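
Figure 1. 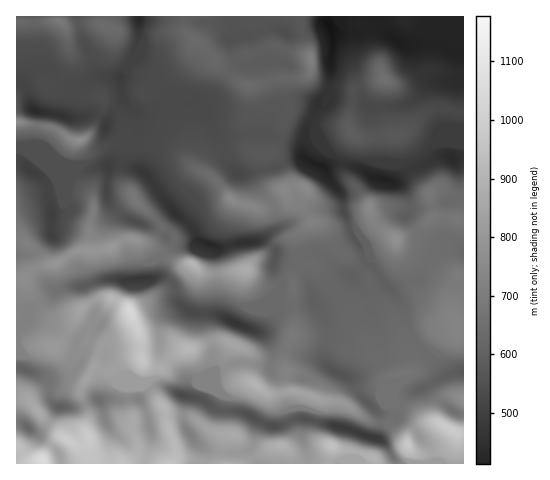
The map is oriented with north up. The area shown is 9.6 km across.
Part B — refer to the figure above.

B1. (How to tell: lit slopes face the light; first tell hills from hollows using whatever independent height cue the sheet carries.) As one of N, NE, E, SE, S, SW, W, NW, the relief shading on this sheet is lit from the SW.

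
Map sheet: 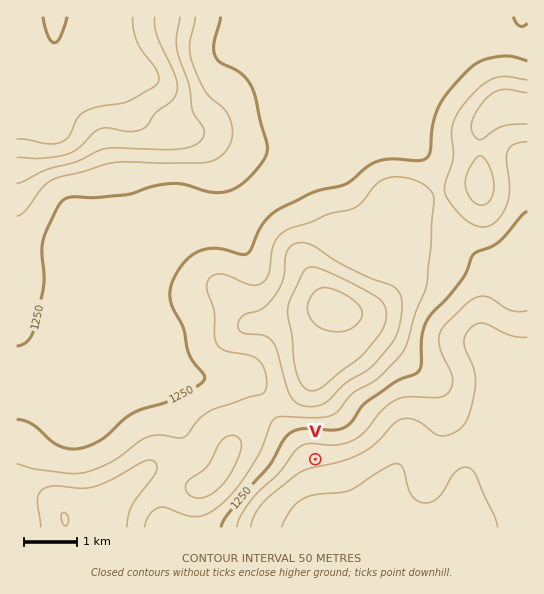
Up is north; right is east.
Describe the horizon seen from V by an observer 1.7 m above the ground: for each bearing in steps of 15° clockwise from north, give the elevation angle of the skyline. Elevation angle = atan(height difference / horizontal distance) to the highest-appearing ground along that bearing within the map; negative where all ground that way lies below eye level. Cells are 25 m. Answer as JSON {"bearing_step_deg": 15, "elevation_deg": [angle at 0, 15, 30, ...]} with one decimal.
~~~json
{"bearing_step_deg": 15, "elevation_deg": [10.4, 9.1, 7.5, 5.6, 3.2, 0.8, -0.5, -0.6, -1.7, -2.4, -2.9, -3.2, -3.3, -3.2, -2.6, -0.2, 2.9, 5.8, 7.1, 7.5, 7.3, 7.3, 8.1, 9.8]}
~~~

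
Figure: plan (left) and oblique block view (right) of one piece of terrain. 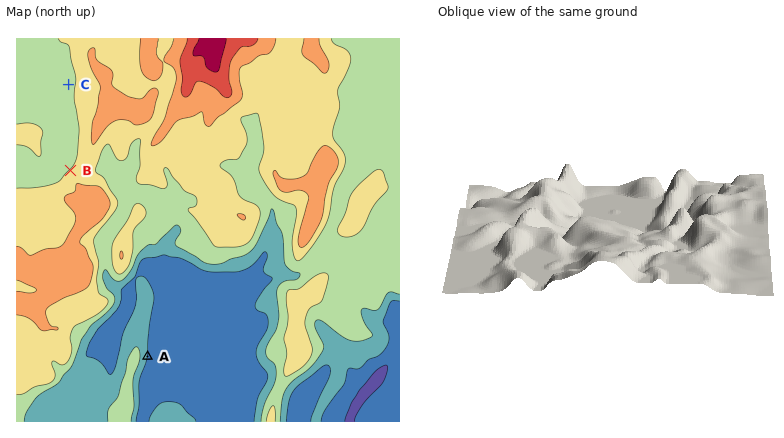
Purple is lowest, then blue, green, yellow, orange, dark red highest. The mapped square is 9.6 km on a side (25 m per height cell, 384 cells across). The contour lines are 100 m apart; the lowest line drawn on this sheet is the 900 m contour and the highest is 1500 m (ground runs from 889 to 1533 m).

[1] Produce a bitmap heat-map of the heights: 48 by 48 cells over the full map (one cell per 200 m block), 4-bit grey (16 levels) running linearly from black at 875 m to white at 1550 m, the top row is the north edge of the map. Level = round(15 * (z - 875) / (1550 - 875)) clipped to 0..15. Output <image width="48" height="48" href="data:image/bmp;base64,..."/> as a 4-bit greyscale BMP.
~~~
<image width="48" height="48" href="data:image/bmp;base64,Qk32BAAAAAAAAHYAAAAoAAAAMAAAADAAAAABAAQAAAAAAIAEAAATCwAAEwsAABAAAAAAAAAAAAAAABEREQAiIiIAMzMzAERERABVVVUAZmZmAHd3dwCIiIgAmZmZAKqqqgC7u7sAzMzMAN3d3QDu7u4A////AGQzMzNERXdSJFVDMiIiIld0IiMiEBEiImVDMzM0RXdSE0RCEREiIkd0IiMyEQEiImZDMzRERFZiEjMhEREREkZ0IiMzIQESIndkM0REREZSEREREREREjVlMiIzIhARIoh3ZEREQ0ZSERERERERESRmQyIzMhEBEpmZhkREMzVTERERERERERNXZDIjMyEAEomYd1REMzVUIRERERERESNXh1MzMzIQEYiId3QzMzRlIRERERERETRXiHUzMzMhEYiHeIUzMzRVMREREREREkVniYZEREQzIYmIiIZDMzNVMRERERERETVniYZURFREMZmYiYZTMzNEMRERERERESRniXZUVVVUMomZmYdkMzNEMRERERERESNXiHVVVmVUMZmqmYh2QzM0MRERERERESNGiGVWZmVDIaqqmImYdDM0MhERERERIiNGiHZmZlVUIqu6mYmZlkMzMhERERERIjNXiYd2ZVVVMqqqqpmIh0MzMhEREREREjRXiZh2ZVZmRJmaqqqYdUMzMhERERERESNWeIh3ZmZnZpqqqqu5ZFQzMhERERERESNFZnh3Zmd3d6qqqqu5ZXZDIREREiIiIiM0VWd3d3d3d6qqqqq6dohjIiISNEREMyNFZmZ3Z3d3d6qqqqqpdpl0MyM0VmZVVDNFd2ZmZnd3d6mZqqqoZpl1RERVZnd3ZTNFeYZmZnd3d5iImaqYZol2VUVWZ3iIhkNFeqdmZ3Znd4iIiJqoZnh2ZlVWZ4iZmFRFerlmeHdmZnd3iIqqhmeHZmVWeImZmGVWebqHeIdmZnd3eIq7qGaIdmZneImZmXVWeLuXeIh2Znd3iJq7uXZ4d2ZneImZmHVWeKuXd4h2Znd3iaq7uoZ3d3ZneImYh2VneKunZ4mHdnd4iZqruXZmd3d3eImYdlaJmaunZ4iHd3d3eJmql2Znd3d4iZmHZmeaqquod3iId3d3d4mYh2ZoiHeImZiHZniZmqu5dnd3d3d3d3iIdmZniHiZmYd3d3mZiJu7h2d3d3d3d3eIdnd3iIiZmId3d3iYiJq7l2Z3dnd3d3eJd3h3mIiZmYiHd3iId4mqh2ZnZnd3d3eJh4h3mYiJmZmId3iHd4iZdmZmZoh3d3eJmImHipiJmZmYh3d3d3iYdmZmZnh3d3eJqZmZiamJmZmYd3d3d3eHZmZmZnd3dneJqpmqmaqZmamYd3d3d3eIdmZmZnd3ZneJqqqqqZqqqqqYd3iHd3eIdmZmZndmZneJqqqqqZq7qqqpiIiHd3eIdmZmZmZmZ3eJqqqZqpq8uqu6mIiId3eId2ZmZndnd3eJmqmZmZm8u7zLmId3d3iId2ZmZnd3d3eJqpmZmZm8zM3KmHd3d3iYd2ZmZnd3d3eJqpmZqpm93e3KmHd3d4iZh3ZmZnd3d3eKqZmZqprN3u7KmYh3eImph3ZmZnd3d3iamZmaqprN7u7bqpmHiaqph3ZmZnd3d3iZmZmaqpq97u7cu6qHiaqYh3d2Znd3d3eJmZmaqpms7v7szLuYeaqHd3d3Zg=="/>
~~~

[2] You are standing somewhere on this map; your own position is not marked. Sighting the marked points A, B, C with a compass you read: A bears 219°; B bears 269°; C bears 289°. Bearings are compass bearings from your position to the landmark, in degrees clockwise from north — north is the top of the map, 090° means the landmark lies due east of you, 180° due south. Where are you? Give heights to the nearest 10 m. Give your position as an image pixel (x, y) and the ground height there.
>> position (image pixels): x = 302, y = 166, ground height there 1240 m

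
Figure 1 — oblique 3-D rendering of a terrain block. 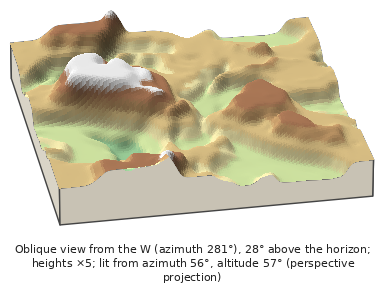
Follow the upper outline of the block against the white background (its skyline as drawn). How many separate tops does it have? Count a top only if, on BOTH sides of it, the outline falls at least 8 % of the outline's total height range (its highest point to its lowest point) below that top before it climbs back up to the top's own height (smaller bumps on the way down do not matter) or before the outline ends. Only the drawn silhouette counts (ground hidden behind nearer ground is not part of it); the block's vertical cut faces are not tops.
2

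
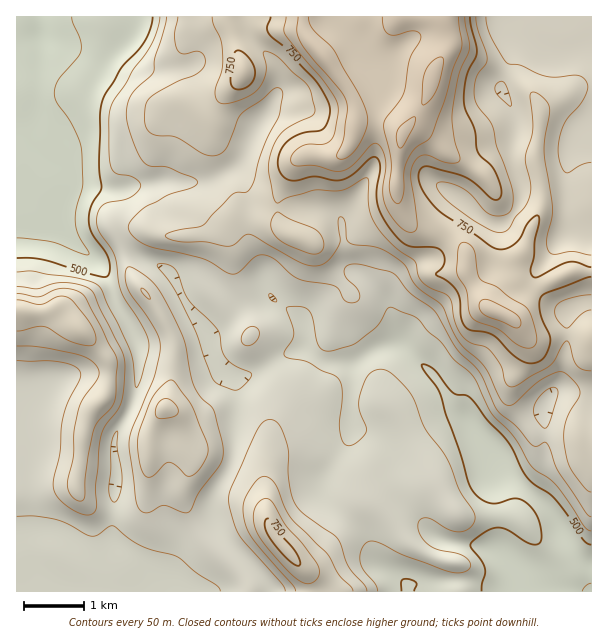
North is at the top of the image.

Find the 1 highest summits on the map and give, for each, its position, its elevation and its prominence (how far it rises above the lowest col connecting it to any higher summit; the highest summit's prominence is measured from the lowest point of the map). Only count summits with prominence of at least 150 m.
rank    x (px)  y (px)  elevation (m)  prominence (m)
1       432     78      910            486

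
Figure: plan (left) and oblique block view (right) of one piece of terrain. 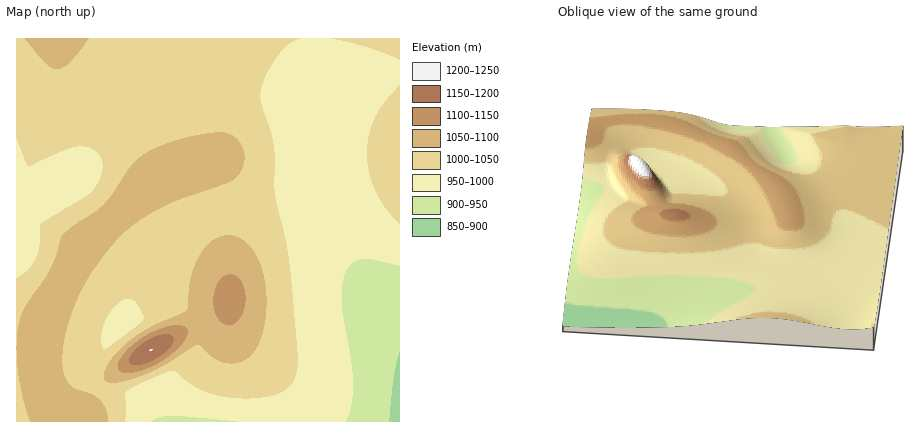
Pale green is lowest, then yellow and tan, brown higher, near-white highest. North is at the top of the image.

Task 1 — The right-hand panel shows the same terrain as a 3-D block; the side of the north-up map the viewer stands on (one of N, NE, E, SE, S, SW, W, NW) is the E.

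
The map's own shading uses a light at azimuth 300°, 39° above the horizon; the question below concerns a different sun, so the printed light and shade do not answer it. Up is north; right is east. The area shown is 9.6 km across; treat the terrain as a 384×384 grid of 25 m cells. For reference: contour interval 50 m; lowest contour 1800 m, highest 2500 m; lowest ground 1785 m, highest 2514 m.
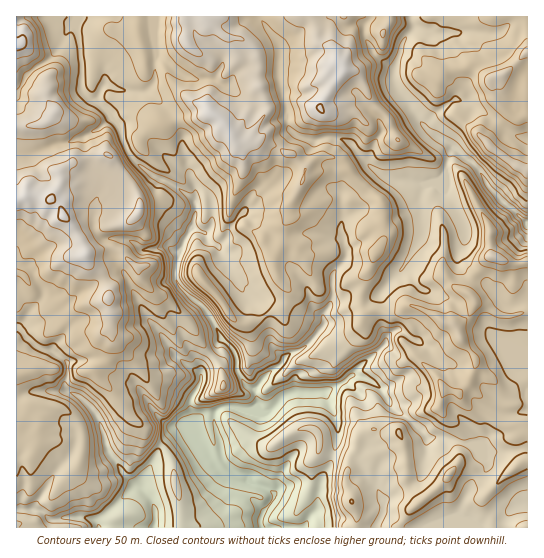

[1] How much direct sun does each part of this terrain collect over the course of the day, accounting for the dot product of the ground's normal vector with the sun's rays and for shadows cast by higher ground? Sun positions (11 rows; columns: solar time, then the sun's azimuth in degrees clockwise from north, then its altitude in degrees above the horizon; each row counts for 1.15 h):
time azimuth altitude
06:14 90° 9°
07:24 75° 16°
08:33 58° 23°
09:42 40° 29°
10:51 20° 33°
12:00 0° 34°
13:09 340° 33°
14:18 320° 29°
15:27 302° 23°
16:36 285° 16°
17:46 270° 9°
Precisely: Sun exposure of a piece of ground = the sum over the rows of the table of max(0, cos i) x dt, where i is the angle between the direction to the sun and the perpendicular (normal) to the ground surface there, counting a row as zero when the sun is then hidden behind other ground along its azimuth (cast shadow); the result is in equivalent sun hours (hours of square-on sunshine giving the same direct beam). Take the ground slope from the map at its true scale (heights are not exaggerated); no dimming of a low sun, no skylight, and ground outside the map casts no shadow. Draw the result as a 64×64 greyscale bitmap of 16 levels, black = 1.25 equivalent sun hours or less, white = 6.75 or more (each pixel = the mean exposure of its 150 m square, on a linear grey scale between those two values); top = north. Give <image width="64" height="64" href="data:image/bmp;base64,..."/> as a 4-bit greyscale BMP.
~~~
<image width="64" height="64" href="data:image/bmp;base64,Qk12CAAAAAAAAHYAAAAoAAAAQAAAAEAAAAABAAQAAAAAAAAIAAATCwAAEwsAABAAAAAAAAAAAAAAABEREQAiIiIAMzMzAERERABVVVUAZmZmAHd3dwCIiIgAmZmZAKqqqgC7u7sAzMzMAN3d3QDu7u4A////AKqt///8eIiHaKqaq7uruYUzM5mKzJiKzIeJqqqqmave//o1aGJruZmYqZmrvLqXfLqFWZmHiZm6c0aJmpiKq86Hc0IhEUaszJeZmqvM3Kpp7bhGiHaJqaq5RFZoh3mqq2RZh2RWM2m7l4iavMzMuXbNymWJqrqpm822RVephomaaGiod3Z3V6p3iKvN3Lu824zLhpu7y6mYnOx1aJqnV4l4h6mIibuYd4iZvNzMzLt1VnqWiqvLqZmKzcdoebt0VoiIm5iaq9k2iKq927qZhmU2RGV7uqqZiZms24d5rMYzmIiKuprMtERYq83KqYQRESWmUznLqZmpqqvO2IqqzJaZmJirms1TUkSM7bmZVVMyM4uWV8ypmZqqq73su6q825qYiJqqtiREQ23smHiHeIZESbqJ3JqpiJqru87Kqpm8mamZmqqUVlVFrsqYeHiJvJVFmpi7mamYmrvMzKqpdniaqqqqq3RmVWfNqYiHZ5vv63Vpqay5mZi9yIdWiHiaqZmpqqm7VGZoqqh3eIZp3e//26zKrNy7vdx2UliWZXmqqqqZmdpFZ5vcI1Z3d67+zu7//+uazu7/9iM1mWZ5u8u6qpit1jV4rdEUIxEku5mZzu//6qve7eyZlliUWaqZm7u7zf6CRnqsModTEAAABFac7u7KrN28uIrNuESZiaqpre//5yNGm8kWmGN4IABII1jMzLvN28x4h4qnaYeqmqp2VUUQE1m7tFmXQjrIesV3ICIQFL6s6ZupmZq8iZebqWZVMiMVmql1mphkR7zcEUpyEQAAB8tlRauHncupibuqqYd2SZmYiXirus1VnNUVErwzVkIhJFV1NlfczLicyqq7zO6N3KmGearO1TJ8tIQhGrQ1eFEEqXljfMupmby6qrzv6CNniFaaq7okMp20dmaDr7iIhAAbu4i8qYeMy6mqzcdWeJh2Z3eKs0YmzGJ3iSACzamYQAK4fdqYdZ3LqqrKVUeZiHiYebxjhFpjEjaEMiM73Kl1U0rbiIiIu6qZqrial5qqqZzd2SZ2ijEiNVNWd1bMuGeFCqVodXu6mYiZiZqqmrupmJuzSGi4IjapdXiZhXqqmIQQSHdnrJiHZmhpmZqYiJiJq1N3fLQVbN25iZmYZ3iqhnZ2V77dllWJh5iamal2aKu4NXfNcCW9zMuqh4Q6qazMyoe+/duWasvMmHqpirupmqRGe8UAOdy6u6h3YzSKqszM3/7cp4rLqZqXiYiIq8zLc2rdYAJ926qYd5p2hnepis3ty5hovsqYiXmnd3dovcpFrMgQN93KmYd5qmm4qIhnrd2WZ77rqYmZm5hnd2aLyWiGdDad7bqZh5qoiqe8qHiKu7ua3bl3Z4e6moZmZ6umiYeVWt3MqZmIqpiahay7dmiavLzcyVM0ZZiaqYd5qojP/8d87LuaqYmpial2WqmFV4mszLzbZYvtqYm8y7uoi+3u6Wv/25mYiqmaqqqIqbl3iavcqs7u//+ZmImqve3vsgNzWd24qHeKuquqvKiLy5iJqruZrLve3pmId3nMhUEDi4dX25eHVqupq7upmZirqZmZqpiaqZnOh3dmesqIZDW7hmZjeUiLyph3eJmZu6u8qpmrqIis3c1md5ecuZu7lohmZFZoONuqqpiImZrMuqy6qbuod6/+5FZ3isupqrzJqXZ2aGiWiqqpmpmZmKupqrqpu5h33/0gZ4iLupmqqry5iap3eKZXmaqIqpmYiJrMuqq7mHruohS6q7u6qqqqrdut6Fdop1eaqqeKu6qprv26qrqYjeoiVMvM2qqaqqqu7f1VZmioVYmruXiZiInf7LuqqZeukyVk3cy6qqqqqs/8YWhnZXhmeJq7h2d3nf26mYiZmetDMkXe2pqomqmb/3A5l3dkV3dniJqqmXjOyXiIh2ie1TMjOLzN7bmZh43TF7l3d4ZWh1Z2armYnOtkVWZTV7yDMza9qr3d3cqZzkJ7l4dlWHeHeHeL3KvOxmUQATnJtzQzfO6Zmc7/7d75SKlnd2ZWiZiInf7e7u1zV1Q33sl0RGnu3Yh2Znzf7daLlmZoh3eKuqnN7rnMpVUpmc/sp0RlrdzLZlVVZGrvyLuHdkRYmJu7u5uCEAAANFat/rlkRIztuXa7qXeIZI+nqqqpVERpu6uryVUhADRYt4zcl2RGz+yVVdy7qazv63eau7qZmIvMu7d3eGVomYumztp2aIu9yGipy7u87//Heau7qHaKzdzLu6Zomququoz/yGQ53Lp1eqrKms7tyoerzMuYec3d3LqbyJzdubuonuyGVVSJiHiZqqu6q7uGm8upqYi+7t3LqYu4mIvJeZjNuWRGiGd3eJmqjMu6mXiJiId6it7u6pmavKibuZpmeduXVFioeIiJiKuK3KqpiZiZmIicyXd5iaqqmazLqZZqqHd4q6mGacyommSv/bqZmZmZmbp2ZnmYmqqZqqqpq8yZd5vKvKma3/2IVDfeypqZmZmqp2VXmZmZmpmqrMu7zudWq6zd3MzLzbZGm7y6mamZmamXVZu4iZm7qaqZq8y8gld5zdzM3Lqqy6m8uqqZmZmZqZiKuoeJm8yomqm83bpGiHrdzMy7vMzOy7upqpmZmpqZq7uYibzN25iJq8zNx2iGabqry8zMy7zu7KqqqqqqqpmpmpmavNy5h3irvLvIvJVod3eIh3eKu77bqZmru7qqmaupmpiKu6mIiJq7mIe7qbhmeZmZiIiq"/>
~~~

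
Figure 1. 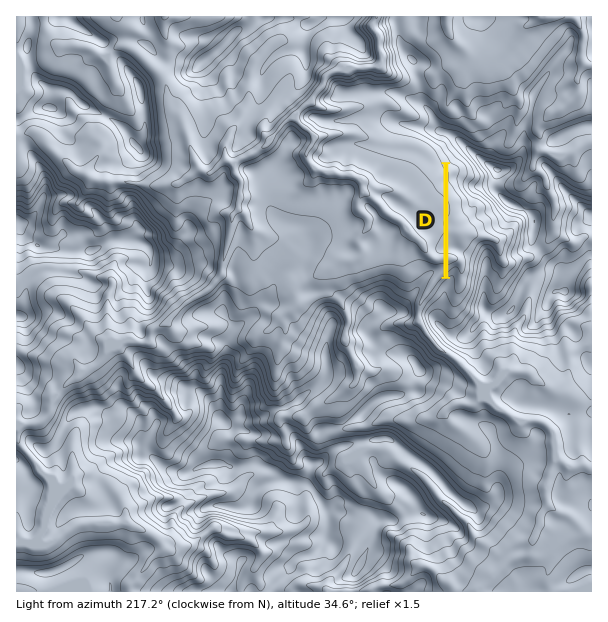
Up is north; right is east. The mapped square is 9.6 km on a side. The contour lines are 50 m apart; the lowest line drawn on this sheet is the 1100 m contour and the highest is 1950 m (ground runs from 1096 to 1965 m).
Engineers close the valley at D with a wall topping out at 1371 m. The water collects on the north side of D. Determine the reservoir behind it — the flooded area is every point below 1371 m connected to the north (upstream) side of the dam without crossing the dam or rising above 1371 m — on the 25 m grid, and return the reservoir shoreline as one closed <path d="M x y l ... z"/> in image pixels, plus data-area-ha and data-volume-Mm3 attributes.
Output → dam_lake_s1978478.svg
<path d="M450 168l-1 0-1 0 0 2 0 1 0 2 0 1 0 2 0 1 0 2 0 1 0 2 0 1 0 2 0 1 0 2 0 1 0 2 0 1 0 2 0 1 0 2 0 1 0 2 0 1 0 2 0 1 0 2 0 1 0 2 0 1 0 2 0 1 0 2 0 1 0 2 0 1 0 2 0 1 0 2 0 1 0 2 0 1 0 2 0 1 0 2 0 1 0 2 0 1 0 2 0 1 0 2 0 1 0 2 0 1 0 2 0 1 0 2 0 1 0 2 0 1 0 2 0 1 0 2 0 1 0 2 0 1 0 2 0 1 0 2 0 1 0 2 0 1 1 1 1-1 0-1 1 0 1-1 1 0 1-1 1 0 1 0 0 1 1 1 0 1 0 2 0 1 1 1 0 1 0 1 0 2 0 1 0 2 1 0 2 0 1 0 1 0 0-2 0-1 1-1 0-1 0-1 0-2 0-1 1-1 1-1 0-1 1-1 1-1 0-1 0-2 0-1 0-2 0-1 0-2 0-1 0-2 0-1 0-2 0-1 0-1 1-1 1 0 0-1 0-2 1-1 1 0 0-2 1 0 1-1 0-2 0-1 1 0 1-1 1 0 1-1 1 0 1 0 1-1 1-1 1 0 1-1 0-1-1-1-1-1-1-1 0-2-1-1 0-2 0-1-1-1-1-1-1-1-1 0 0-1-1-1-1 0 0-1-1-1-1-1 0-1 0-2-1 0-1-1 0-1-1-1-1-1-1-1-1-1-1 0-1-1 0-2 0-1 0-2 0-1 0-2 0-1 0-1-1-1 0-1-1-1 0-1-1-1-1 0-1-1-1-1 0-1 0-1-1-1-1-1 0-2 0-1-1-1-1-1-1-1-1 0 0-2 0-1 0-2 0-1 0-2 1 0 1-1 0-2 0-1-1-1-1 0-1-1-1 0z" data-area-ha="57" data-volume-Mm3="22.68"/>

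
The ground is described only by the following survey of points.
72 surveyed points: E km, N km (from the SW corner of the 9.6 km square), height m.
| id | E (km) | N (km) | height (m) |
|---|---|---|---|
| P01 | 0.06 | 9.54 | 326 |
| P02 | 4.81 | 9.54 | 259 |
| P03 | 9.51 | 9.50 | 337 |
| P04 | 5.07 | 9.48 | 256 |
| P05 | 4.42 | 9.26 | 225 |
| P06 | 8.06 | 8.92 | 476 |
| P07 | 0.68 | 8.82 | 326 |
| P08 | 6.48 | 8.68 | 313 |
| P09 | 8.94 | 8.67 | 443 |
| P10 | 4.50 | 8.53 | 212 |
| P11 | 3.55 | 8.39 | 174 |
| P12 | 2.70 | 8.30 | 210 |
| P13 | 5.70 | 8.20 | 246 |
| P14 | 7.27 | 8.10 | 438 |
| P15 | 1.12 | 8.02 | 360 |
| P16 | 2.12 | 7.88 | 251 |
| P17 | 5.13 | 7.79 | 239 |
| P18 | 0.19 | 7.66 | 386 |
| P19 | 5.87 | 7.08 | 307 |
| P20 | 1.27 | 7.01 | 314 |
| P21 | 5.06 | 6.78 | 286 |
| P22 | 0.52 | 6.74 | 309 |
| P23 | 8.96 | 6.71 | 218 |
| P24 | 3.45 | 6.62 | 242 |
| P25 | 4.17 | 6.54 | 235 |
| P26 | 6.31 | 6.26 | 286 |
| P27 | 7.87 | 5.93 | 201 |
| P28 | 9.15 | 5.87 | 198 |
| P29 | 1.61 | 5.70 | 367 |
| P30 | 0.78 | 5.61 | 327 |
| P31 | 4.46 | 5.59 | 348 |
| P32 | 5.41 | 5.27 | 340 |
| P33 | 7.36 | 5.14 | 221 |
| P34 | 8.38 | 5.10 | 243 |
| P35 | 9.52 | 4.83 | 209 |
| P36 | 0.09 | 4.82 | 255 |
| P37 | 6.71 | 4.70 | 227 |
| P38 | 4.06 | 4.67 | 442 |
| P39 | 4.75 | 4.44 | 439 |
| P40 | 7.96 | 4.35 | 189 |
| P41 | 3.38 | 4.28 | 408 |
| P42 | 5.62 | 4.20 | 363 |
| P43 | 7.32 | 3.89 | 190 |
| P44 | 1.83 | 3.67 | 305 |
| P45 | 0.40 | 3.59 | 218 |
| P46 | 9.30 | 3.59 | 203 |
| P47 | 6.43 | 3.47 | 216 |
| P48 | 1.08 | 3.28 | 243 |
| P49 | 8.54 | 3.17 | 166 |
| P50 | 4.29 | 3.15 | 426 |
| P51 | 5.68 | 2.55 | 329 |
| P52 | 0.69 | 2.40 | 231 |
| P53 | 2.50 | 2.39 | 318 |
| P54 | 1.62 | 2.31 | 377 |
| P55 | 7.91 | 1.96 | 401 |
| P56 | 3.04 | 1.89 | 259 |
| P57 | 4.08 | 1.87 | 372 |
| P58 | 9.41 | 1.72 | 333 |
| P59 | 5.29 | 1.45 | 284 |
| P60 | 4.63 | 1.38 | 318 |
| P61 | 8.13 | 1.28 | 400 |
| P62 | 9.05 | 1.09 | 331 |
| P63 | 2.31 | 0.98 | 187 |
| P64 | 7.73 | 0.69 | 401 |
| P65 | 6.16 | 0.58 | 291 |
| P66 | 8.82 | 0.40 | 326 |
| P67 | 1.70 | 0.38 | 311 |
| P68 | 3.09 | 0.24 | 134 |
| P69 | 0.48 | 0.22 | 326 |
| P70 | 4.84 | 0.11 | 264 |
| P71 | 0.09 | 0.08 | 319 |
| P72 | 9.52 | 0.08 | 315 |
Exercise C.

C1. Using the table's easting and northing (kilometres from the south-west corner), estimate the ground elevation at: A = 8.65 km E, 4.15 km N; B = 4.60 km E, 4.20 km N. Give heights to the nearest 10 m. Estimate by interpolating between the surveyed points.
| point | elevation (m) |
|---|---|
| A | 230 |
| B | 450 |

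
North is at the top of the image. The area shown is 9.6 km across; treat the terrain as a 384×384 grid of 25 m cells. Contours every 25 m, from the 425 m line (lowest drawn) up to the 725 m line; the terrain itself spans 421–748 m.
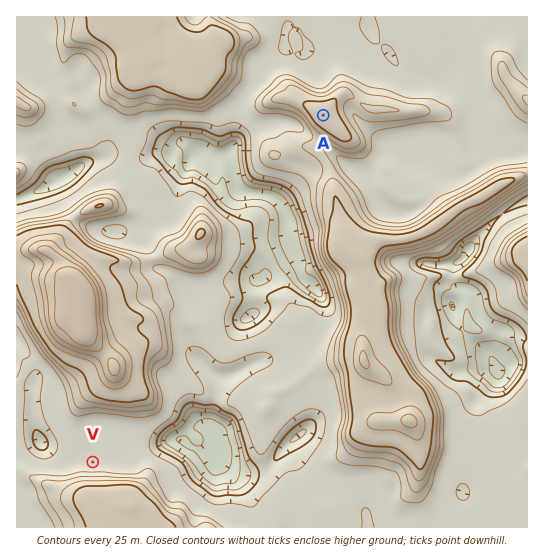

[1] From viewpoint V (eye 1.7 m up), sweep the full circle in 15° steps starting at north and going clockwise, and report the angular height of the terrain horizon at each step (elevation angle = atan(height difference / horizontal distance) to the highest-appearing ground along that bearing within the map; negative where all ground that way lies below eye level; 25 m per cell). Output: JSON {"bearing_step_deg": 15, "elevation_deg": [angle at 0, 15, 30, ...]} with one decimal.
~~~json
{"bearing_step_deg": 15, "elevation_deg": [5.0, 5.7, 4.2, 2.6, 1.1, 1.2, 1.0, 2.1, 6.1, 8.7, 10.2, 11.3, 11.7, 11.2, 9.6, 6.6, 3.8, 1.3, 0.1, -0.1, -0.1, -0.1, 0.2, 4.1]}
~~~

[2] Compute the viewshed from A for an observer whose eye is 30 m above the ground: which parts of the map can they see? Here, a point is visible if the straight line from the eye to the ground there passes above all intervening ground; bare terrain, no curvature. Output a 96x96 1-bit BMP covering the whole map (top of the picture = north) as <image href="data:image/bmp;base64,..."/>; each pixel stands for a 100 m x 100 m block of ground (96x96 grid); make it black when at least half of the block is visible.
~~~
<image width="96" height="96" href="data:image/bmp;base64,Qk2+BAAAAAAAAD4AAAAoAAAAYAAAAGAAAAABAAEAAAAAAIAEAAATCwAAEwsAAAIAAAAAAAAA////AAAAAAAAAAP/////8AAAAAAAAAH/////8AAAAAAAAAH/////8AAAAAAAAAP/////8AAAAAAAAf//////8AAAAAAAB///////4AAAAAAAH////w//4AAAAAAAD///8Af/4AAAAAAAAf//wAP/4AAAAAAAAH//wAH/wAAAAAAAAA//gAD/wAAAAAAAAAf/gAB/wAAAAAAAAAP/AAA/4AAAAAAAAAP8AAAf4AAAAAAAAAHgAAIH4AAAAAAAAADAAAIB4AAAAAAAAAAAAAkA4AAAAAAAAAAAAAmAQgAAAAAAAAAAAAiAQwAAAAAAAAAAABjAQwAAAAAAAAAIABhgAQP4AAAAAAAcABhwAQH8AAAAAAA8AD/8QAD+AAAAAAB+Af//wQB8AAAAAAD+H//fwAB8AAAAAAH/////wAB4AAAAAAf/+f//gAD4AAAAAA//8H//gAHwAAAAAB/P4D//AAfAAAAAAB+HwA//gA/AAAAAAD+HwAP/wD+AAAAAAH+PgQH/w/8AAAAAAH+PB+D/x/4AAAAAAP//D///x/4AAAAAA///v///w/wAAAAAA//+////g/wAAAAAB//8f///g/gAAAAAB//8////gfgAAAAAB//9////gfgAAAAAB////8f/gfgAAAAAB//j/8H/gfgAAAAAB/+B/+D/AfgAAAAAB/wA//D/AfgAAAAAB/wAf//+AfgAAAAAD/wAP//8AfgAAAAAD/4AH//8ADgAAAAAH/4AD//4AAAAAAEAf/4AB//4AAAAAAEA//8AB//4AAAAAAMA/98AB//4AAAAAAcA//+AP//wAMAAAAcD//+Af//wA8AAAA8H//+AP//gb+AAAAcP//+IH//gf/AAAAMf///4H//gf//gAAF////4P//AP//4AAB/+Af4P/+AP//+AADgAAf8f/+AP///AADwAA/+P/8AP///gAD4AH//f/4Af///4AD+Af///gAC////8AD/g////AAH/////gDAA///+AAH/////wDgD///+AAH/8f//8DwB///8AAB/4B///D4A///8AAH/wB///z8Af//4AAP/AB///7+AP//4AA/+AB/////wH//4AB/8AD/////8B//4AH/8AD/////////4AH/4AH/////////gAP/wAH////////+Ag//gAP////////8Aw/+Hgf///9////+B5/4PB////9////////g/D//5/9////////h+H//x/8/ng/////h+P/gAf8+GA////P/8f/gAH98AA/8/8H/+/4AAP/4AAcA/4D/H/gAD//gAAcA/4A+DwAA//6AAAcB/4AIAAAf//wAAAeH/4AAAAP///gAAAfP/8AAAAf///AAAAfH/+AAAAf///AAAA/j/+A//A///+AAAAfz//B//g///+AAAAfz//H//5///+AAAA/j/////////+AAAB/j/////////+AAAD/j5/////////8AAH/jB/////////8AAH/mAM////////8AAH/+AA////////8AAP/8AA////////8="/>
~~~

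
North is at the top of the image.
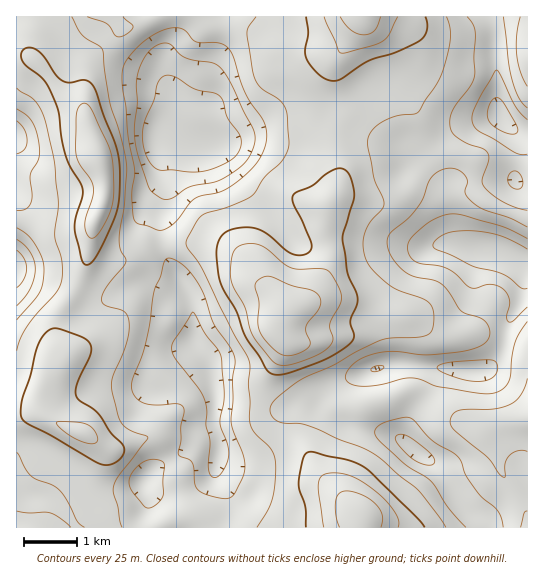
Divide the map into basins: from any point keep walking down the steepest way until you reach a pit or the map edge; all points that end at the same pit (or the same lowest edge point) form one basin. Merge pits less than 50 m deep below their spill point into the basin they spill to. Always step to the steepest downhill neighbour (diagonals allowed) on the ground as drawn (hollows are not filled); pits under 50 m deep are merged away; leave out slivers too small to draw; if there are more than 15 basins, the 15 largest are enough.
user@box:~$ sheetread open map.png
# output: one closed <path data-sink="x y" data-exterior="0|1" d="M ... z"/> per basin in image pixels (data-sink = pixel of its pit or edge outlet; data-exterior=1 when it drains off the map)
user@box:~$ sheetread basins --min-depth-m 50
<path data-sink="194 149" data-exterior="0" d="M361 16l-345 1 0 37 9 1 9 5 10 10 12 17 28 24 20 67 0 21-11 27-9 45-9 20-15 20-4 10 0 20 5 24-17 22-4 12 0 8 3 4-8 0-19 6 1 111 344-1 0-10-42-44-15-23-15-11-24-12-6-9 0-12 6-23 18-32 2-9-6-16 1-4 10-11 12-6 9-7 18-33 2-11-6-19 0-12 3-18 7-10 4-12 0-10-7-26 0-12 13-25-1-16-8-21 0-15 21-32z"/><path data-sink="499 254" data-exterior="0" d="M363 16l-27 42 0 15 8 21 1 16-13 25 0 12 7 26 0 10-3 10-8 12-3 18 0 12 6 19-2 11-18 33-9 7-12 6-10 11-1 4 6 16-2 9-18 32-6 23 0 12 6 9 24 12 15 11 15 23 42 44 1 11 165 0 1-309-43-18-9-11-3-29-15-8-13-1-13-11-28-50-3-28-4-13-6-9-22-17z"/><path data-sink="17 267" data-exterior="1" d="M25 55l-9 0 1 361 24-6-1-11 4-12 17-22-5-24 0-20 4-10 15-20 9-20 9-45 11-27 0-21-20-67-28-24-12-17-10-10z"/><path data-sink="499 115" data-exterior="0" d="M527 16l-163 1 5 7 20 15 8 11 4 13 3 28 28 50 13 11 13 1 15 8 3 29 9 11 41 18 2-1z"/>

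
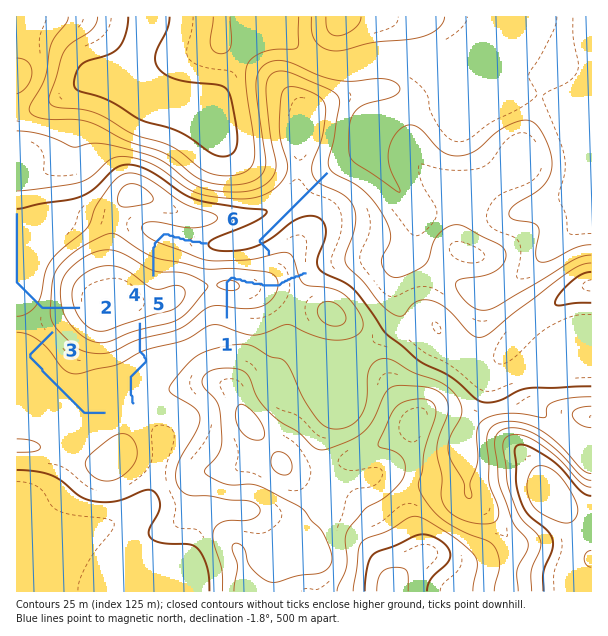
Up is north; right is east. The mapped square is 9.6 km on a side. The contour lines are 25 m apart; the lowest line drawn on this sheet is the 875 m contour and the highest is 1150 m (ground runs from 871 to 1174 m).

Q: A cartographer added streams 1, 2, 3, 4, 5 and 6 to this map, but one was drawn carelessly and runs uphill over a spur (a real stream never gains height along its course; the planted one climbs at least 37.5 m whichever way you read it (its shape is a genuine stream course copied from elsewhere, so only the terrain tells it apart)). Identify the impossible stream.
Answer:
1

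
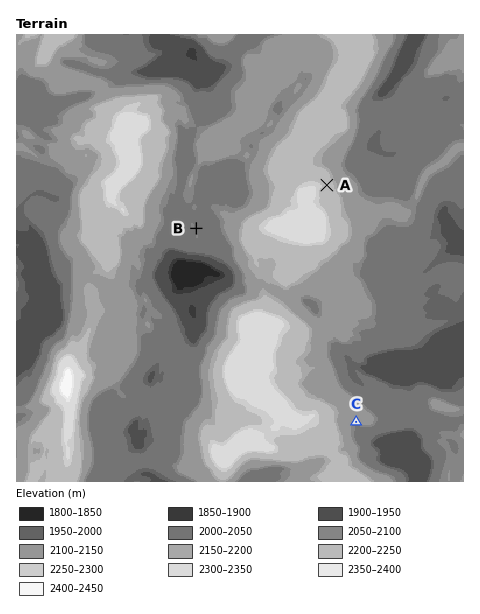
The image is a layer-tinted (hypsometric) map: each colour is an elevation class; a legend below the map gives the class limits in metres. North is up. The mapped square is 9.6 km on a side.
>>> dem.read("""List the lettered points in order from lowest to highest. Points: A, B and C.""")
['B', 'C', 'A']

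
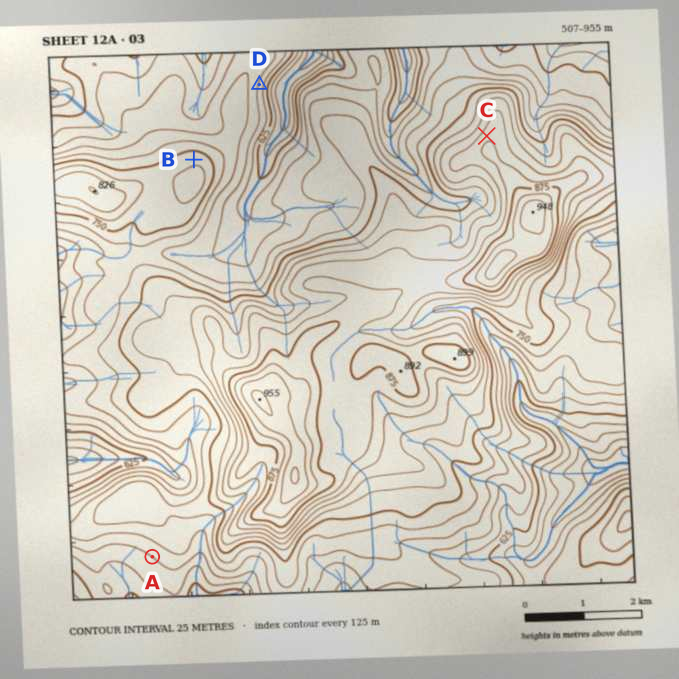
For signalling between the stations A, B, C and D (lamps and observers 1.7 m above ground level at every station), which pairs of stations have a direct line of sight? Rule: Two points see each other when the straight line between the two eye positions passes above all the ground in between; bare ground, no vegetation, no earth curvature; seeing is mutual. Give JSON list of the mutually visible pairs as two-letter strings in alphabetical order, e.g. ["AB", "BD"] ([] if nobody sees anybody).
["BC", "CD"]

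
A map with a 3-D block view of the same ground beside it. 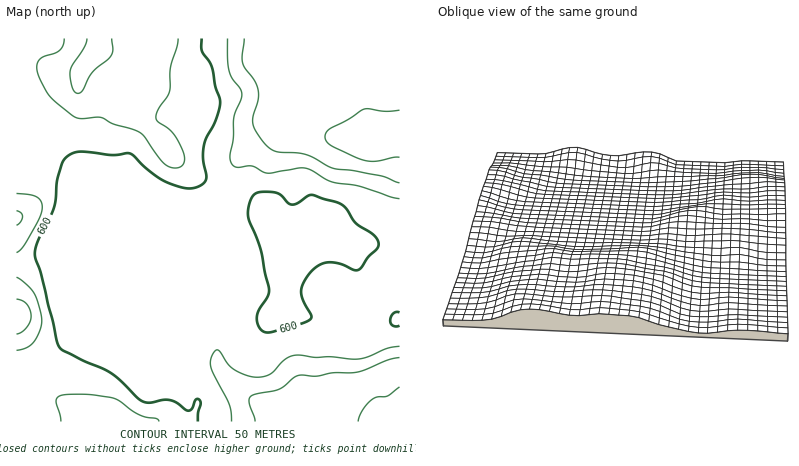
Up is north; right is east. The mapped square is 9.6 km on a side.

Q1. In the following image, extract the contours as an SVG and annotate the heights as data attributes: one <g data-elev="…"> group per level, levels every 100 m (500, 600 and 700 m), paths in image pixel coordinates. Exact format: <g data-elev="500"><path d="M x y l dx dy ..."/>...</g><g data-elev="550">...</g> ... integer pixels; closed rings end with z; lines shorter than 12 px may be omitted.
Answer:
<g data-elev="500"><path d="M255 422l-6-20 1-4 2-3 28-6 18-14 18 1 16-3 24-1 32-12 12-2"/><path d="M400 183l-20-7-46-8-26-13-10-2-20-1-10-6-10-12-5-10 0-6 5-16 0-10-3-10-12-18-1-8 2-17"/></g><g data-elev="600"><path d="M198 422l0-10 3-8-3-5-2 1-4 8-4 3-12-9-6-2-8 0-12 3-6-1-6-4-18-17-10-8-50-24-3-7-16-68-6-20 3-14 16-32 3-28 5-16 4-6 6-5 12-1 30 3 16-2 24 21 16 10 20 4 9-2 5-4 2-6-3-16 1-14 2-8 10-18 4-18-5-16-3-20-10-16 0-12"/><path d="M267 332l33-8 11-6 0-4-9-16-1-8 5-12 10-10 8-5 8-1 8 2 14 6 4 0 3-2 7-10 10-10 0-6-2-5-20-13-10-15-4-5-30-9-4 1-10 7-6 2-4-2-8-9-6-2-16 0-6 6-4 10 0 10 12 31 9 41-1 6-10 16-1 8 3 9z"/><path d="M400 312l-6 1-4 7 3 6 7 0"/></g><g data-elev="700"><path d="M16 334l6-2 4-4 4-6 1-6-1-6-4-6-4-3-6-2"/><path d="M16 225l4-3 3-6-2-4-5-1"/><path d="M87 38l-3 10-11 16-3 6 2 18 2 4 4 1 4-2 11-19 18-16 2-6-1-12"/></g>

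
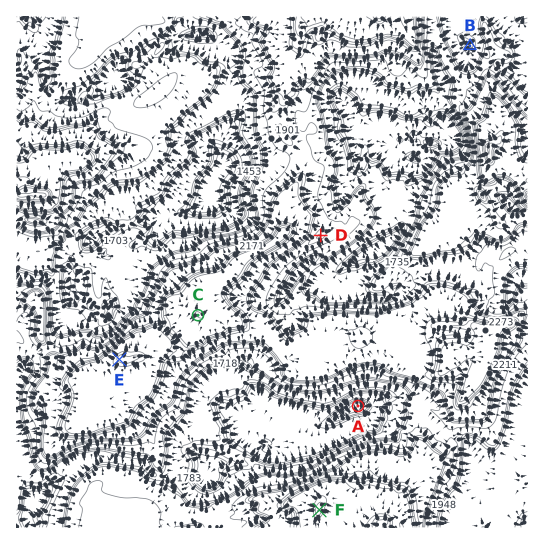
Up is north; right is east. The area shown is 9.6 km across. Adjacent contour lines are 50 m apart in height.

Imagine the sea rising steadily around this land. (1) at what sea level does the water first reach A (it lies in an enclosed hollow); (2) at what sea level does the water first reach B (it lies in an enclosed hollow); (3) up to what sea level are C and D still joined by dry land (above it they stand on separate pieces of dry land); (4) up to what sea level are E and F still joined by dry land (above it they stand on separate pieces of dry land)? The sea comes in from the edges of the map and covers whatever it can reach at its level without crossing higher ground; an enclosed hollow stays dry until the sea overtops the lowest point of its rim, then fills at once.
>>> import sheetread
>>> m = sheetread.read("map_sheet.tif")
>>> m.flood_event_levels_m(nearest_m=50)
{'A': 1750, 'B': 1700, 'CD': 1950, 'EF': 1900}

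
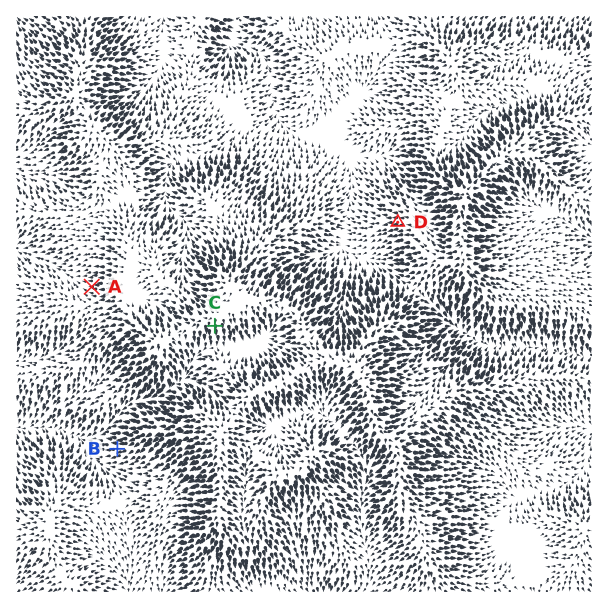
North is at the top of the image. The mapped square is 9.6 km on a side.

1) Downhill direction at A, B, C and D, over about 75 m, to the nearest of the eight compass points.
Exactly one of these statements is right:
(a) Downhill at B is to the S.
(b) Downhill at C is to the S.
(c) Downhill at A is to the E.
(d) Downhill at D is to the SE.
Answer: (b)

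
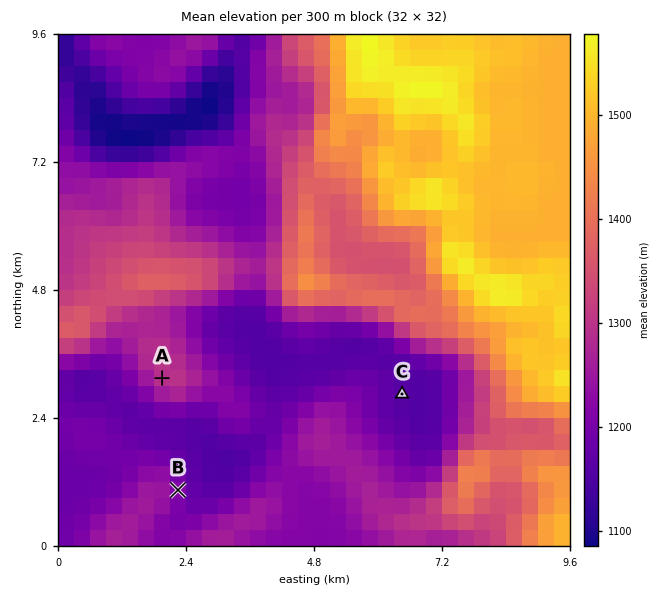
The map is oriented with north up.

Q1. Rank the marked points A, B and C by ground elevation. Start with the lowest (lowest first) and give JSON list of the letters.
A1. ["C", "B", "A"]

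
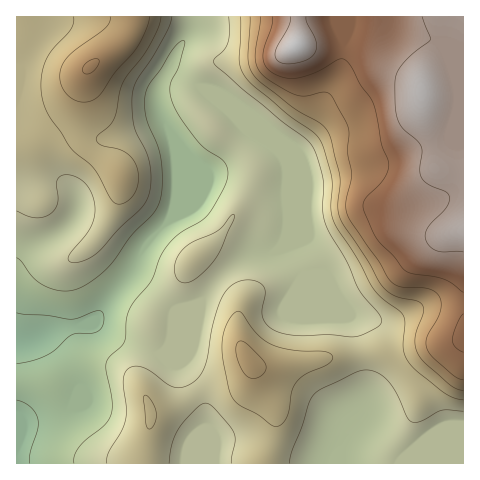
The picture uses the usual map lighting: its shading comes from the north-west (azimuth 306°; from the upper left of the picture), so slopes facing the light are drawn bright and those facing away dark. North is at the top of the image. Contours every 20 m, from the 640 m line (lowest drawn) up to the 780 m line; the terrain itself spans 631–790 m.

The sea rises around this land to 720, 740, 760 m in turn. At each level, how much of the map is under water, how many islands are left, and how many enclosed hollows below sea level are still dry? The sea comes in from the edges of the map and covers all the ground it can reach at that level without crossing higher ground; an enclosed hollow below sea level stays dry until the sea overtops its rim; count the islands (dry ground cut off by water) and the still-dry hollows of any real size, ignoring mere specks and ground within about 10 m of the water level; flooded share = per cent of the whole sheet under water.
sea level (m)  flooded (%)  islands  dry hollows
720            75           0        0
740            80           0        0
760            86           0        0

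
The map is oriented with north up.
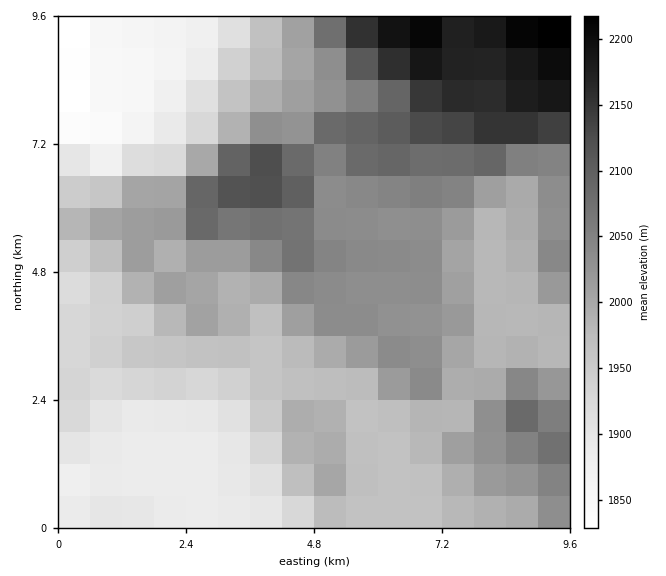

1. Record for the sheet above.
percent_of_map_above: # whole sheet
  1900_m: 84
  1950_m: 73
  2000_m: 47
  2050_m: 22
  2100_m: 12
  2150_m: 7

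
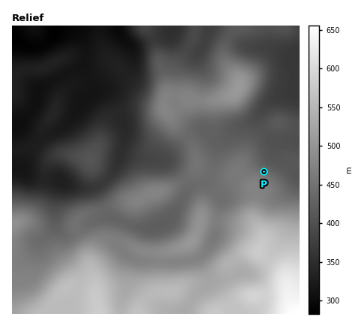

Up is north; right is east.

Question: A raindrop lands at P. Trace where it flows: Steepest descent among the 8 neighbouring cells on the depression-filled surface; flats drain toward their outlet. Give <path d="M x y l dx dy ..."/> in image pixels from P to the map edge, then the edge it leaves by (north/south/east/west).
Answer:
<path d="M264 172l9-9 0-17 5-5 21 0"/>
exit: east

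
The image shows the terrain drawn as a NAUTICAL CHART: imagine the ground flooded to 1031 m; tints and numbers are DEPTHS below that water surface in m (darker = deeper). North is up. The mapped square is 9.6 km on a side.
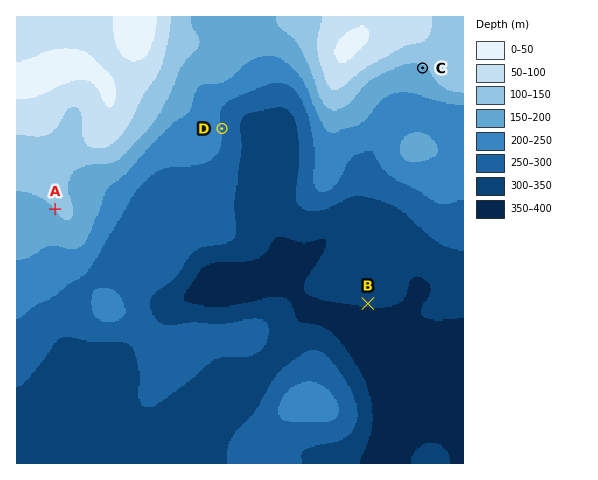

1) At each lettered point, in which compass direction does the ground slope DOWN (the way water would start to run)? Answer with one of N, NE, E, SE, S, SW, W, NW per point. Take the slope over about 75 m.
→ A SW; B S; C SW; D E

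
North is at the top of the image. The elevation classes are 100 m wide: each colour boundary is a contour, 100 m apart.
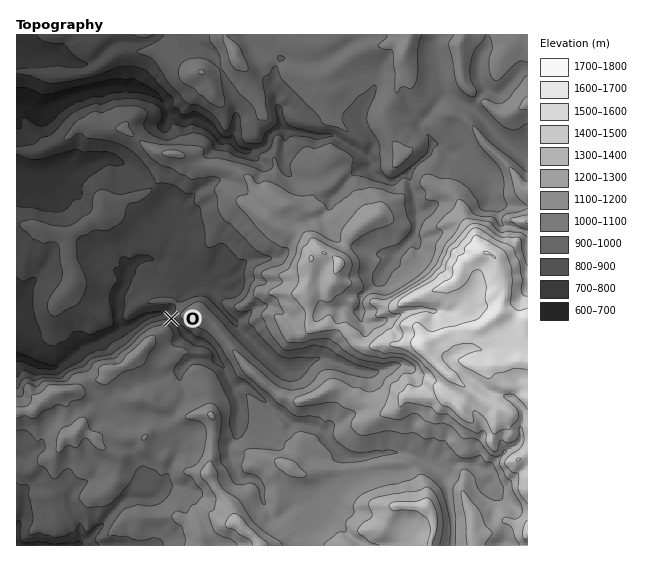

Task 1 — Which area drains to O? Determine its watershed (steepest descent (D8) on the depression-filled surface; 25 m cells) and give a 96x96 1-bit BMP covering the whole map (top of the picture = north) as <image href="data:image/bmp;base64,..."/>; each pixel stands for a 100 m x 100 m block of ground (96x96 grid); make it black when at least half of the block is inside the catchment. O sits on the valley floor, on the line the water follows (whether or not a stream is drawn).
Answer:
<image width="96" height="96" href="data:image/bmp;base64,Qk2+BAAAAAAAAD4AAAAoAAAAYAAAAGAAAAABAAEAAAAAAIAEAAATCwAAEwsAAAIAAAAAAAAA////AAAAAAAAAAAAAAP////8AAAAAAAAAAf////8AAAAAAAAAA///////4AAAAAAAD///////8AAAAAAAD///////+cAAAAAAH////////8AAAAAAH////////8AAAAAAP////////8AAAAAAP////////8AAAAAAf////////8AAAAAA/////////8AAAAAB/////////8AAAAAB/////////8AAAAAD/////////8AAAAAD/////////8AAAAAD/////////8AAAAAB/////////8AAAAAB/////////8AAAAAB/////////8AAAAAB/////////8AA/8AB/////////8AN//gB/////////8Af//4B/////////8Af//+B/////////8Af///x/////////8Af/////////H///8Af////////+D///8Af//////x/wD/j/8Af/////+AfAABD/8AD/////8AEAAAB/8AB/////4AAAAAH/8AAP////gAAAAAP/8AAH////AAAAAAf/8AAB///+AAAAAA//8AAAf//+AAAAAB//8AAAP//8AAAAAD//8AAAH//4AAAAAH//8AAAD//wAAAAAP//8AAAB//gAAAAAH//8AAAA//gAAAAAB//8AAAAP/AAAAAAAD/8AAAAP+AAAAAAAAP8AAAAD8AAAAAAAAH8AAAAAQAAAAAAAADAAAAAAAAAAAAAAAAAAAAAAAAAAAAAAAAAAAAAAAAAAAAAAAAAAAAAAAAAAAAAAAAAAAAAAAAAAAAAAAAAAAAAAAAAAAAAAAAAAAAAAAAAAAAAAAAAAAAAAAAAAAAAAAAAAAAAAAAAAAAAAAAAAAAAAAAAAAAAAAAAAAAAAAAAAAAAAAAAAAAAAAAAAAAAAAAAAAAAAAAAAAAAAAAAAAAAAAAAAAAAAAAAAAAAAAAAAAAAAAAAAAAAAAAAAAAAAAAAAAAAAAAAAAAAAAAAAAAAAAAAAAAAAAAAAAAAAAAAAAAAAAAAAAAAAAAAAAAAAAAAAAAAAAAAAAAAAAAAAAAAAAAAAAAAAAAAAAAAAAAAAAAAAAAAAAAAAAAAAAAAAAAAAAAAAAAAAAAAAAAAAAAAAAAAAAAAAAAAAAAAAAAAAAAAAAAAAAAAAAAAAAAAAAAAAAAAAAAAAAAAAAAAAAAAAAAAAAAAAAAAAAAAAAAAAAAAAAAAAAAAAAAAAAAAAAAAAAAAAAAAAAAAAAAAAAAAAAAAAAAAAAAAAAAAAAAAAAAAAAAAAAAAAAAAAAAAAAAAAAAAAAAAAAAAAAAAAAAAAAAAAAAAAAAAAAAAAAAAAAAAAAAAAAAAAAAAAAAAAAAAAAAAAAAAAAAAAAAAAAAAAAAAAAAAAAAAAAAAAAAAAAAAAAAAAAAAAAAAAAAAAAAAAAAAAAAAAAAAAAAAAAAAAAAAAAAAAAAAAAAAAAAAAAAAAAAAAAAAAAAAAAAAAAAAAAAAAAAAAAAAAAAAAAAAAAAAAAAAAAAAAAAAAAAAAAAAAAAAAAAAAAAAAAAAAAAA="/>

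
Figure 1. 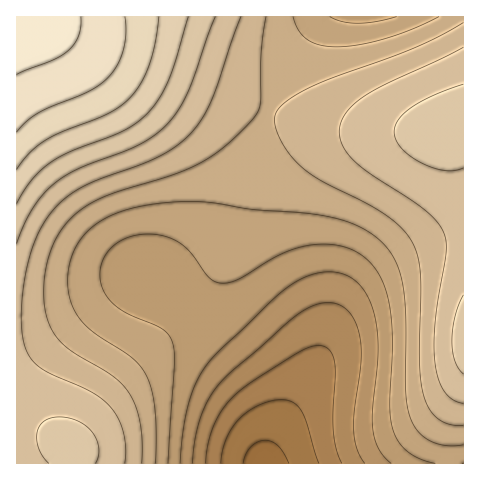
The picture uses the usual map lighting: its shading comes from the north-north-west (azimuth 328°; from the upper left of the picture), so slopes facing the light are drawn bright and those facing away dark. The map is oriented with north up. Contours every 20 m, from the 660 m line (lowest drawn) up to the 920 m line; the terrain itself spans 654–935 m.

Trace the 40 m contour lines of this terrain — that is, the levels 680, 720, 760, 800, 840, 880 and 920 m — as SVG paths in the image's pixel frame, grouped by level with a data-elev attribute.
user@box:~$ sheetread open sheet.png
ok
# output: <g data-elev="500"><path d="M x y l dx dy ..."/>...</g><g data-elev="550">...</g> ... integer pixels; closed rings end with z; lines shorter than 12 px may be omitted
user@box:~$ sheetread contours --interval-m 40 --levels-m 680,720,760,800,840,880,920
<g data-elev="680"><path d="M221 463l1-12 4-12 6-11 7-9 10-8 10-6 12-4 10-1 12 2 8 9 6 12 12 40"/></g><g data-elev="720"><path d="M192 463l3-23 5-22 9-19 10-15 12-12 64-56 18-10 15-3 11 1 9 7 7 10 4 13 2 27-7 49 0 20 3 18 8 15"/></g><g data-elev="760"><path d="M168 463l6-100 0-13-2-9-4-7-7-6-32-14-14-9-10-12-5-14 2-16 8-14 13-10 17-4 20 0 18 7 12 10 19 26 6 4 6 1 8 0 8-3 42-25 14-6 14-3 16-2 16 1 14 5 11 7 9 9 8 11 5 14 4 16 2 36-2 66 3 22 6 12 10 9 11 7 15 4"/><path d="M397 17l-21 5-19 1-15-1-12-5"/></g><g data-elev="800"><path d="M142 463l0-21-2-19-4-17-7-14-7-8-10-8-46-29-9-10-7-10-4-14-2-18 1-18 3-18 6-16 8-14 10-12 12-10 26-13 61-18 26-12 27-17 27-25 7-10 2-8 1-50 5-37"/><path d="M463 23l-23 13-26 12-83 30-26 12-14 8-10 8-5 7-2 7 3 12 6 13 8 12 11 10 20 14 41 21 20 11 16 13 12 13 6 14 3 19-1 90 2 19 3 15 6 13 8 10 11 5 14 1"/></g><g data-elev="840"><path d="M95 463l3-7 1-8-2-8-5-8-6-6-8-5-9-3-9-1-8 1-7 3-5 4-3 7 0 8 2 8 4 8 6 7"/><path d="M463 295l-8 21-3 25 3 20 4 8 4 5"/><path d="M17 243l7-19 9-16 10-14 12-11 25-15 61-24 16-10 13-12 10-14 9-18 26-73"/><path d="M463 84l-30 12-22 12-12 11-4 6-1 7 2 8 6 8 8 8 10 6 13 6 12 2 9 1 9-3"/></g><g data-elev="880"><path d="M17 169l12-16 16-12 17-9 46-19 12-7 11-9 10-15 8-18 6-22 4-25"/></g><g data-elev="920"><path d="M17 74l37-14 14-10 7-7 4-8 2-9 0-9"/></g>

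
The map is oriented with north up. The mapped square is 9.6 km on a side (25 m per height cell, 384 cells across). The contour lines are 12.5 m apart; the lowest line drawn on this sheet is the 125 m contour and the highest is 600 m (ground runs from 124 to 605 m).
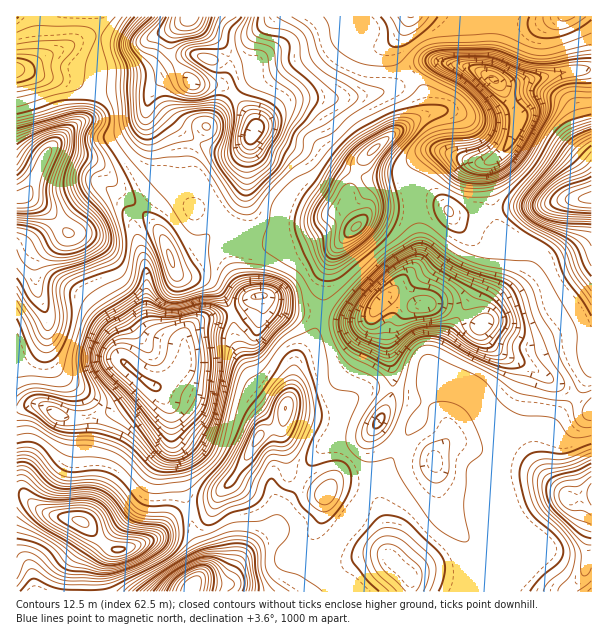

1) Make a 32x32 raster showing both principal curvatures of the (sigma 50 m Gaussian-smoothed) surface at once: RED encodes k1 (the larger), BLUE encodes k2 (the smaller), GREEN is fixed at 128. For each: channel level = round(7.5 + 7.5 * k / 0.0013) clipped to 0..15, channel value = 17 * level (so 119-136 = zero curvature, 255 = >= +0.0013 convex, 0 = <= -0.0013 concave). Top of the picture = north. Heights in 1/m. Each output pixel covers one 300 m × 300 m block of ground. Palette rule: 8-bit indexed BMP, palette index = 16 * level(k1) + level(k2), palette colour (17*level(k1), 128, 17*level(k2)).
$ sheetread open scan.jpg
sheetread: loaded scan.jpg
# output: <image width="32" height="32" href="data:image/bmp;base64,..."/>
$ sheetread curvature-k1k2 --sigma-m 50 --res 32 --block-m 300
<image width="32" height="32" href="data:image/bmp;base64,Qk02CAAAAAAAADYEAAAoAAAAIAAAACAAAAABAAgAAAAAAAAEAAATCwAAEwsAAAABAAAAAAAAAIAAABGAAAAigAAAM4AAAESAAABVgAAAZoAAAHeAAACIgAAAmYAAAKqAAAC7gAAAzIAAAN2AAADugAAA/4AAAACAEQARgBEAIoARADOAEQBEgBEAVYARAGaAEQB3gBEAiIARAJmAEQCqgBEAu4ARAMyAEQDdgBEA7oARAP+AEQAAgCIAEYAiACKAIgAzgCIARIAiAFWAIgBmgCIAd4AiAIiAIgCZgCIAqoAiALuAIgDMgCIA3YAiAO6AIgD/gCIAAIAzABGAMwAigDMAM4AzAESAMwBVgDMAZoAzAHeAMwCIgDMAmYAzAKqAMwC7gDMAzIAzAN2AMwDugDMA/4AzAACARAARgEQAIoBEADOARABEgEQAVYBEAGaARAB3gEQAiIBEAJmARACqgEQAu4BEAMyARADdgEQA7oBEAP+ARAAAgFUAEYBVACKAVQAzgFUARIBVAFWAVQBmgFUAd4BVAIiAVQCZgFUAqoBVALuAVQDMgFUA3YBVAO6AVQD/gFUAAIBmABGAZgAigGYAM4BmAESAZgBVgGYAZoBmAHeAZgCIgGYAmYBmAKqAZgC7gGYAzIBmAN2AZgDugGYA/4BmAACAdwARgHcAIoB3ADOAdwBEgHcAVYB3AGaAdwB3gHcAiIB3AJmAdwCqgHcAu4B3AMyAdwDdgHcA7oB3AP+AdwAAgIgAEYCIACKAiAAzgIgARICIAFWAiABmgIgAd4CIAIiAiACZgIgAqoCIALuAiADMgIgA3YCIAO6AiAD/gIgAAICZABGAmQAigJkAM4CZAESAmQBVgJkAZoCZAHeAmQCIgJkAmYCZAKqAmQC7gJkAzICZAN2AmQDugJkA/4CZAACAqgARgKoAIoCqADOAqgBEgKoAVYCqAGaAqgB3gKoAiICqAJmAqgCqgKoAu4CqAMyAqgDdgKoA7oCqAP+AqgAAgLsAEYC7ACKAuwAzgLsARIC7AFWAuwBmgLsAd4C7AIiAuwCZgLsAqoC7ALuAuwDMgLsA3YC7AO6AuwD/gLsAAIDMABGAzAAigMwAM4DMAESAzABVgMwAZoDMAHeAzACIgMwAmYDMAKqAzAC7gMwAzIDMAN2AzADugMwA/4DMAACA3QARgN0AIoDdADOA3QBEgN0AVYDdAGaA3QB3gN0AiIDdAJmA3QCqgN0Au4DdAMyA3QDdgN0A7oDdAP+A3QAAgO4AEYDuACKA7gAzgO4ARIDuAFWA7gBmgO4Ad4DuAIiA7gCZgO4AqoDuALuA7gDMgO4A3YDuAO6A7gD/gO4AAID/ABGA/wAigP8AM4D/AESA/wBVgP8AZoD/AHeA/wCIgP8AmYD/AKqA/wC7gP8AzID/AN2A/wDugP8A/4D/AIWFlYWTkpSlcVBitFO2l5eHh4eFh6iohoeHh4eGl6e4hIaoprbYpZXHk2C0c7ioh4eHh4aop5iWh4eHd3d2drd1dXWW1vj5+Nb15aV0pZeHh4eGl6mYh4aHd4eIh3ZktYWWuNjYpJXH5pS3p6enh3eHhnaGl4d2d4eHh4eGdIWntvf42cqXZHSlhaaWhYZ3hpamhoeHh4eHh4iHh4WVyJbYpXSXtpR1hpeWtumohoaGqMmFh4eHh4eHh4eGhbfKpsmGZHOUhZeltsaWx9eFhpeGp5aHh4eHdoeIh4aWt6ent5WGh5eomJZTZJWF97V0lXWGh5aXh3d2h4eHh5aFdIaWp7anmJeXhnKFhbaU+LandYeWg6aXh4d3h4eHh4eGhaeVYYKElbeFdHV015TG1riVhpeEYqeIh4eHiIeHiJeFgnCEprbHpoN2dWK3t3TY2YSGh7eTloeHh4eHh5eXl5amt7jI1paCdYaGc5bYhaTXhHeHmKaWmIeImKiXh3WFp4eXp9ZzUXSXh3V0lsm2hqaGh5e4pLaYiLfXtpSFhpeIhreWxmNChqeHdXTHtZLIl4e3tZdyttrJx3SCp5eHmId1yKe3lXSVdXNjlcincLfHl8ZzU5WRuLajU2SVloeHd4bHp6a2l3WCs4FQ0aaEYrWn1oNglZRxcrWFU4WnmId1qMd1dqe4p7D76eX3UVBAxZen53JwlnVklYV1lpeHhnWntoNzdJe3gOnIt7a0pcXGlqWm54FxloWFlqaml4eFl5ilt6iWtZWA+IWGl6e3p4aE55Sl1oNQlrjIqJeHdnWYdYa5ydm2k7TYhYeHh4eHhYW3+KWU18PHqIeHh4RylJWEpLa4uZOEt5Z2h4eXl4eUuKbH+aSVppenh4eDo6emhNnHppaFg5eHh3aHp5WmmISmyJbHtoSGqKinlrP4+ujox7aFdWOXh3eHh5e3hJW4h3OnuKaVhYe3tsbmtYS4ubem94Z1lZeGl4eIuJaEhZanhZXW1nJ1t7dyYFCkpoWmdab52aWVhqaWl4e1lHJzqJaXg7b59oGTcIGTkHDGlpiXprj5xWOVlISXlrjJYVGEuJiGg5P496WmuMq2gILIpqdzc5T39qaEc6fX2tiSU6SFl4eHhYO0treo2saRULOmhJeHhYOUt4WDtXOCs6SnlnWVhnWFhnaHl9nYkKK117mnhHSGh4e4loWWYYKVl4eGh4eHh4eHh8fWxoBQcJCQkoOEhZeImMillpTV+aaGdoeYh5iIh4eWsXBwcHO3yMeUg5eHhoanxFFzlMa1laeWhXaXiIeHl6em1vf35seomJenhoeHhobGloOBUnSnpciXh5eHh3d2p5eGh4eXh5eXqIY="/>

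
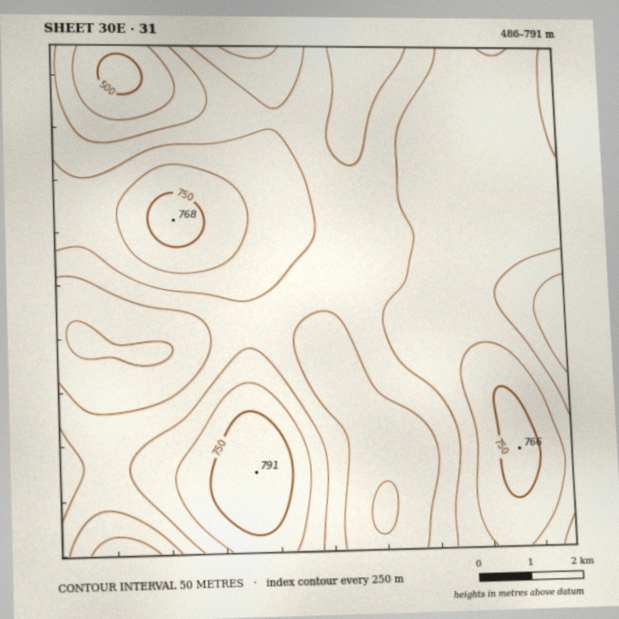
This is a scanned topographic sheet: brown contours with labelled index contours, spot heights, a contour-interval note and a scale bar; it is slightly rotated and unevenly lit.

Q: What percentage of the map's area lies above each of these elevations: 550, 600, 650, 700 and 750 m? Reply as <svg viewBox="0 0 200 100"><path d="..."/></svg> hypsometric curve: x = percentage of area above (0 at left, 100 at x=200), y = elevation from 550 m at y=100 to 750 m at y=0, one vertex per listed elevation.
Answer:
<svg viewBox="0 0 200 100"><path d="M192 100l-35-25-56-25-68-25-23-25"/></svg>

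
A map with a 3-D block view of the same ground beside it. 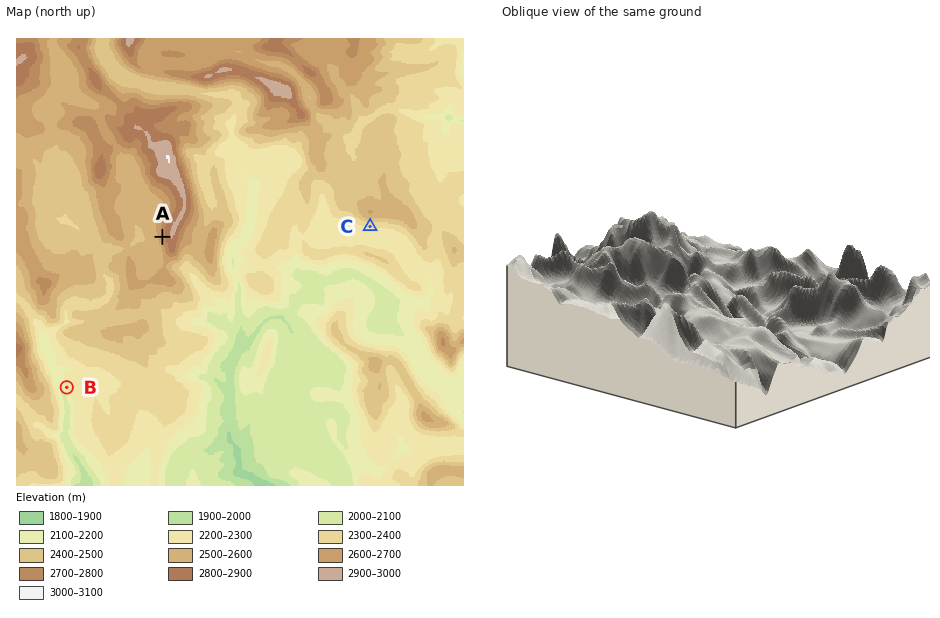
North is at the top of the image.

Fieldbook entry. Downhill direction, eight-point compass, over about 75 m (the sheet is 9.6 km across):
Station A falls W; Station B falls SW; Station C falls S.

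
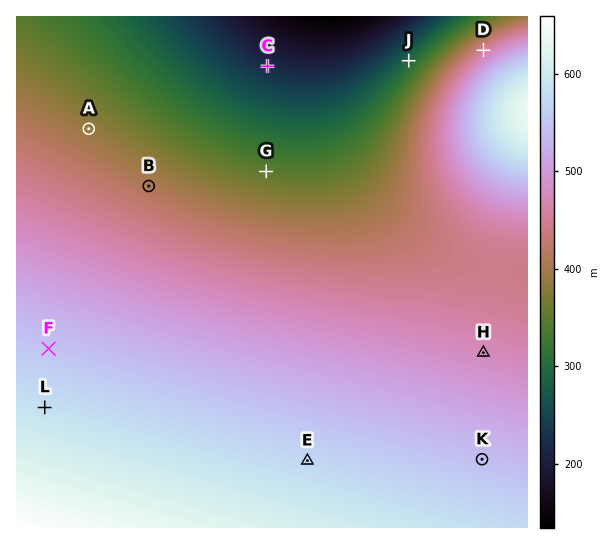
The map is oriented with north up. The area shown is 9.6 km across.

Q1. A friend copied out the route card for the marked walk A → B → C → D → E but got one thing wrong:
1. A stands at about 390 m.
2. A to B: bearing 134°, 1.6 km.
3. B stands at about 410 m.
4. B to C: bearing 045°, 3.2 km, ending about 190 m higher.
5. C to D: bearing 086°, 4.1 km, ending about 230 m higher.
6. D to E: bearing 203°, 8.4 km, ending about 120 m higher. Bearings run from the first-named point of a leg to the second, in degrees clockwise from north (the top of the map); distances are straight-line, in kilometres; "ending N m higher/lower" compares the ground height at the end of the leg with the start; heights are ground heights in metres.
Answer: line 4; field sense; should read lower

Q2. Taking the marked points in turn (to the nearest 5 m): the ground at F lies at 545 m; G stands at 350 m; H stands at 475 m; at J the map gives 295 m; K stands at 540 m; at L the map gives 585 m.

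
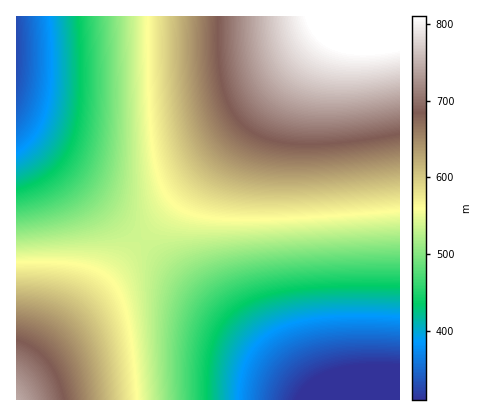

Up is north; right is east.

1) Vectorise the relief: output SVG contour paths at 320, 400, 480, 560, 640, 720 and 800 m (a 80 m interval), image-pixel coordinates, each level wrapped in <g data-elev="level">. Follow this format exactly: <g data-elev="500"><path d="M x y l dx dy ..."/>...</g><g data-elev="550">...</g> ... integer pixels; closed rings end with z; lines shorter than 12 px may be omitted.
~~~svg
<g data-elev="320"><path d="M287 400l6-12 8-10 11-7 12-6 14-4 18-2 44 0"/></g><g data-elev="400"><path d="M229 400l2-28 7-20 11-18 17-12 22-8 28-5 38-2 46 1"/><path d="M58 16l2 60-2 22-3 20-6 16-9 12-10 11-14 8"/></g><g data-elev="480"><path d="M181 400l0-46 5-32 4-12 6-10 8-9 8-7 26-11 36-7 52-5 74-2"/><path d="M103 16l2 60-1 42-4 31-6 23-11 16-15 13-22 9-30 7"/></g><g data-elev="560"><path d="M137 400l-4-48-5-34-7-22-9-16-14-9-18-6-26-3-38 0"/><path d="M148 16l1 82 4 56 4 18 5 14 6 12 8 8 10 6 12 4 38 4 62-2 102-7"/></g><g data-elev="640"><path d="M92 400l-3-22-5-18-6-14-8-12-10-9-12-7-14-6-18-3"/><path d="M192 16l0 54 6 40 4 16 6 12 8 10 10 9 10 6 14 5 36 4 48-2 66-8"/></g><g data-elev="720"><path d="M39 400l-10-18-13-12"/><path d="M240 16l1 34 5 28 11 20 15 12 22 8 26 3 36-2 43-8"/></g><g data-elev="800"><path d="M297 16l4 14 7 12 8 8 12 7 14 3 16 2 18-1 24-4"/></g>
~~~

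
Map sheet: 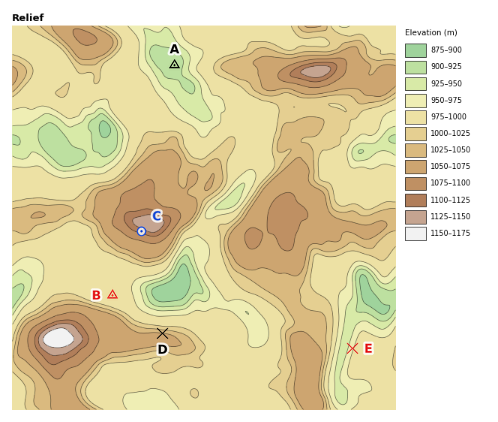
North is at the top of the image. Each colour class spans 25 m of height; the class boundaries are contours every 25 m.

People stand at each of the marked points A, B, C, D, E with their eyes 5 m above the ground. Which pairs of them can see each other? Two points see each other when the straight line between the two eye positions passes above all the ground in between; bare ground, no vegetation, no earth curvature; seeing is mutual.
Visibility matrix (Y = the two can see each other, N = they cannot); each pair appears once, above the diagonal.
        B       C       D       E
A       N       N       N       N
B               Y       Y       N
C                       Y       N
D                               N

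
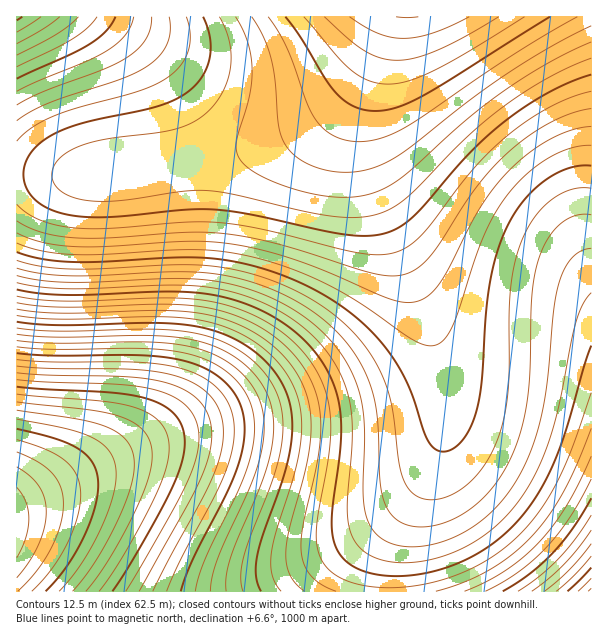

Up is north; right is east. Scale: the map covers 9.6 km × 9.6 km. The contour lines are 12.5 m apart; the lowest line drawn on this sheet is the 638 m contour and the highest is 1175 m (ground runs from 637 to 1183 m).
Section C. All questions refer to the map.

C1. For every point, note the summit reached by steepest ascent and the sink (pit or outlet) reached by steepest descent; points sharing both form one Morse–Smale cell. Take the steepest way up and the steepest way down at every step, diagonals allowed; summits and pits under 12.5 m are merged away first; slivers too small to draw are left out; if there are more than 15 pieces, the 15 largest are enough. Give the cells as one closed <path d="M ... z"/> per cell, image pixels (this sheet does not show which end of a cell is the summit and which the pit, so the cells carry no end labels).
<path d="M390 16l-6 2-10 27-8 18-18 27-27 26-33 20-45 15-93 17-75 7-59-1 1 418 371-1 0-19 4-24 8-21 38-71 8-42-2-39-11-40-57-141-12-44 2-42 20-70z"/><path d="M591 16l-200 1-24 84-3 16 0 33 12 44 57 141 11 40 2 39-8 42-38 71-8 21-4 24 1 20 203-1z"/><path d="M384 16l-367 0-1 157 59 2 75-7 93-17 45-15 33-20 27-26 13-19 13-26z"/>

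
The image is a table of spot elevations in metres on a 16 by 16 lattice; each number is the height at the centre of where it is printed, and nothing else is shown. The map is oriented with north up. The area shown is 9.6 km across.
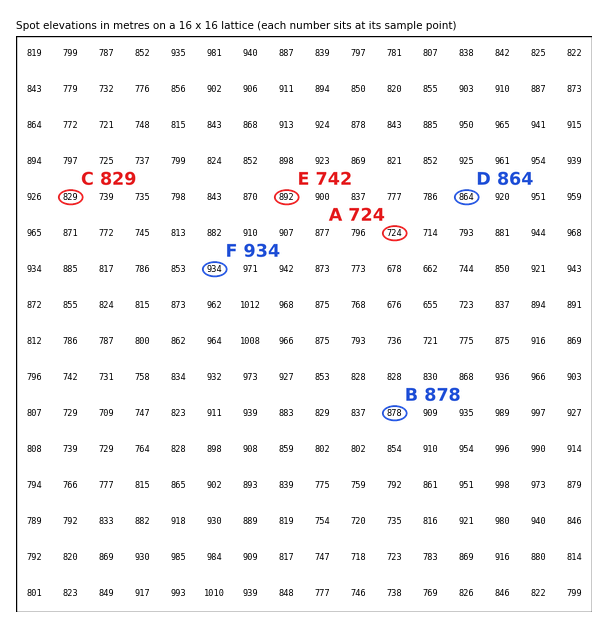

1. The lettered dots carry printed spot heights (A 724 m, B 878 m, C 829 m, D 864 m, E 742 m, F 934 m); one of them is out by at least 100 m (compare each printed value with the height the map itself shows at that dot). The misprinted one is E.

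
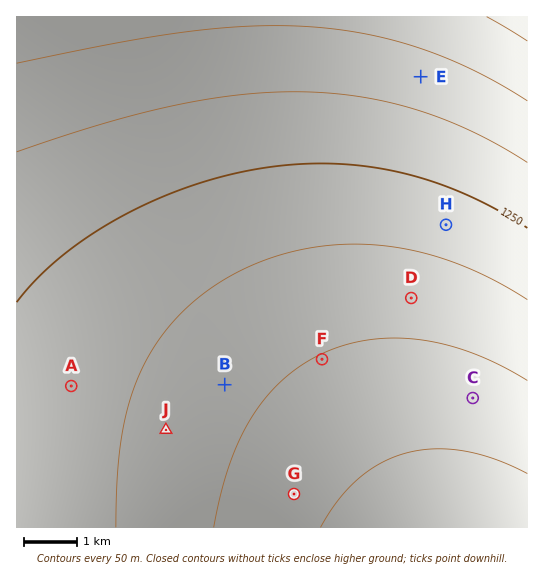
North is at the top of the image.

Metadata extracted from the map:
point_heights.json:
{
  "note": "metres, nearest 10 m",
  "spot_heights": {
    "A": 1220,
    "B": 1170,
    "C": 1130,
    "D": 1170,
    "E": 1330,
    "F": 1150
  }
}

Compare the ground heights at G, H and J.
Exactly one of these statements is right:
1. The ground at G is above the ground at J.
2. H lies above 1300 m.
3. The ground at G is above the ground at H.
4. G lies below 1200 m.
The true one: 4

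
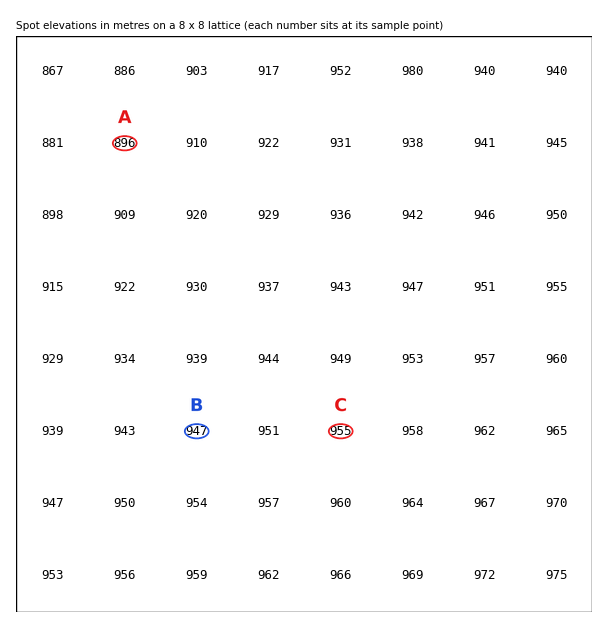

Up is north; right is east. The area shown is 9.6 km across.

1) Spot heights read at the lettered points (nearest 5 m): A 895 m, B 945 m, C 955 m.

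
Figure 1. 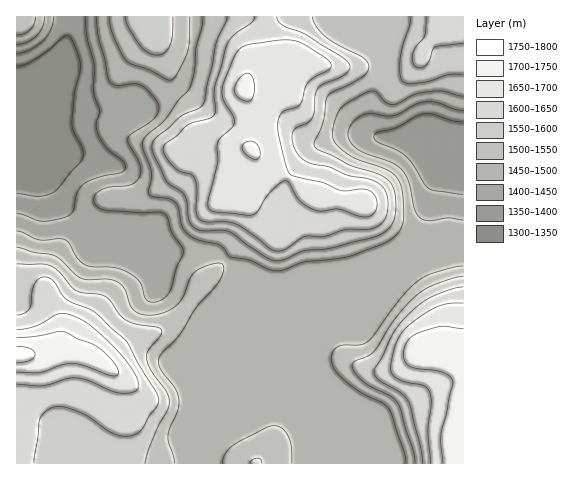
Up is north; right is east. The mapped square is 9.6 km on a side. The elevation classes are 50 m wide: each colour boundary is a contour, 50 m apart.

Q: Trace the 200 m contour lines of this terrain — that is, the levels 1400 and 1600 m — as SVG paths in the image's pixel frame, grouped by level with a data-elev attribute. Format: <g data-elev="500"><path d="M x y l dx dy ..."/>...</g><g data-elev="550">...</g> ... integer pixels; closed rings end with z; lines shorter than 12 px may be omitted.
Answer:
<g data-elev="1400"><path d="M463 194l-33-5-5-4-11-19-8-9-9-7-19-8-4-5 4-5 18-4 20-11 8-3 9 0 19 6 11 2"/><path d="M17 53l12-3 14-10 8-11 3-12"/><path d="M86 17l1 21 7 28 0 26 6 18-4 14 1 7 9 16 18 15 1 7-5 4-23 5-14 7-6 9-4 17-6 6-25 4-25-7"/></g><g data-elev="1600"><path d="M34 463l5-43 4-7 7-4 10-3 13 3 15 7 24 17 8 3 7 0 9-2 6-4 7-14 8-10 2-7-3-7-30-51-32-29-28-13-11-16-5-4-7-2-6 3-5 10-2 18-5 5-8 2"/><path d="M463 287l-10 2-20 7-10 6-11 9-17 19-21 40 1 5 3 4 22 13 8 10 12 43 3 18"/><path d="M255 17l-3 5-20 14-5 10-12 42 1 22-2 5-5 4-22 6-11 11-11 8-2 6 3 8 9 10 6 4 9 2 4 4 3 10-1 25 4 6 6 3 19 0 11 2 21 14 13 10 8 3 8-2 19-13 18 1 21-7 21 0 10-2 5-4 5-4 2-7 1-9-3-13-8-9-9-3-21-4-19-8-19-4-7-4-6-7-4-11 1-9 4-5 10-4 5-5 2-7 1-16 2-6 6-5 21-9 5-5 1-4-7-9-36-22-25-10-4-4-1-4"/><path d="M426 17l-2 19-8 11-3 7 0 8 3 5 5 1 6-4 6-15 2-2 28-4"/></g>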